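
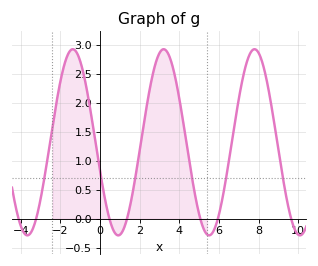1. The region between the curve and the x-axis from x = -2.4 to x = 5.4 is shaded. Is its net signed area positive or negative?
positive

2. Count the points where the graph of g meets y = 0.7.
6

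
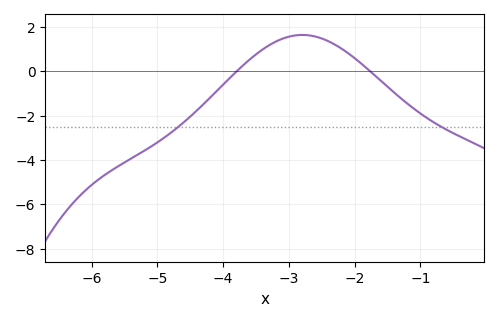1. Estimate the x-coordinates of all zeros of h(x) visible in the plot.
-3.8, -1.8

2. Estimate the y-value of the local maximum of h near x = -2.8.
1.6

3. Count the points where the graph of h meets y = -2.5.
2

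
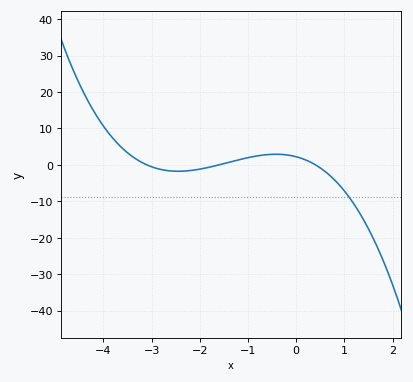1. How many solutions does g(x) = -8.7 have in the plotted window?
1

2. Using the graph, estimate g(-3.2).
1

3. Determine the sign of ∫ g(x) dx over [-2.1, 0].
positive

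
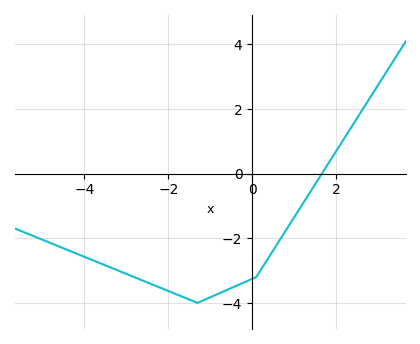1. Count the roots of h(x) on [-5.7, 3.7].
1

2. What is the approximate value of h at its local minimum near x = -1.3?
-4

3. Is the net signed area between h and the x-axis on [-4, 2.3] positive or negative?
negative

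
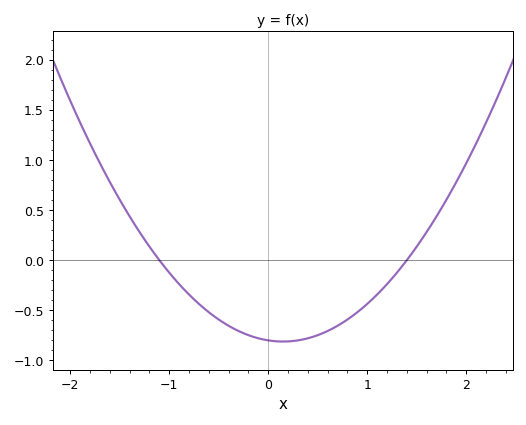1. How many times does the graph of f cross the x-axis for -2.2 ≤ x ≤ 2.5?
2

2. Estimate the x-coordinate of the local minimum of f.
0.15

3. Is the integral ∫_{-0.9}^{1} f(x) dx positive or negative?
negative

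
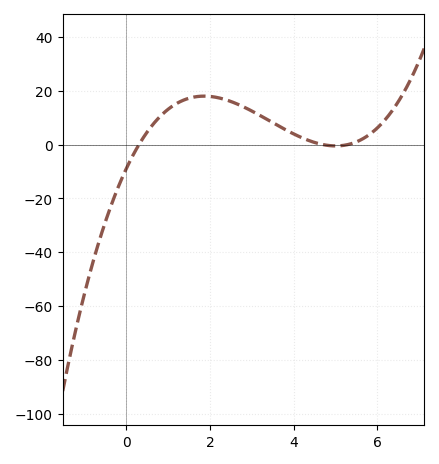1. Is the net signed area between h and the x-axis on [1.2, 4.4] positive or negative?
positive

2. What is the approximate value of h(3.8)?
6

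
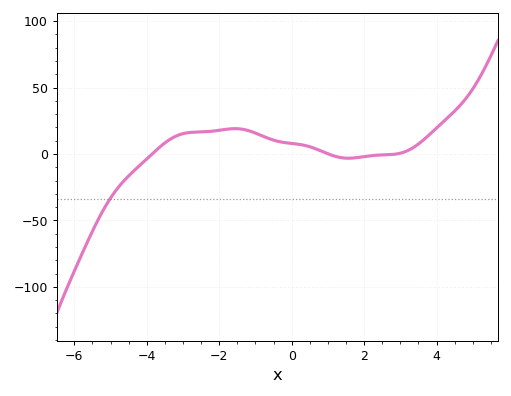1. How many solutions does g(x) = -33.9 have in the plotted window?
1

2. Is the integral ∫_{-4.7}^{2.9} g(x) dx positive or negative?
positive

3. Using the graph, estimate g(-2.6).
16.5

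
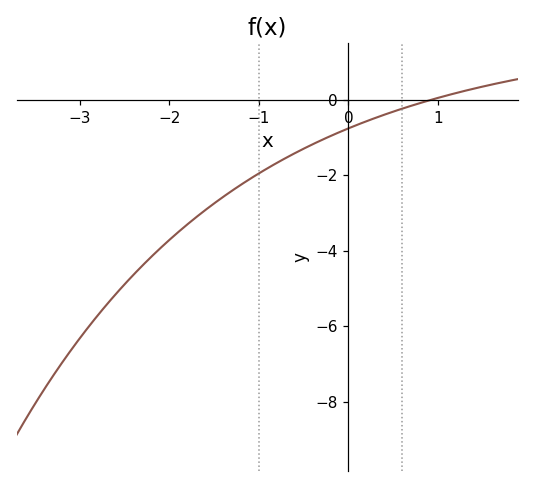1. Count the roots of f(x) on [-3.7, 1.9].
1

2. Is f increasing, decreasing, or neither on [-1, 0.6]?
increasing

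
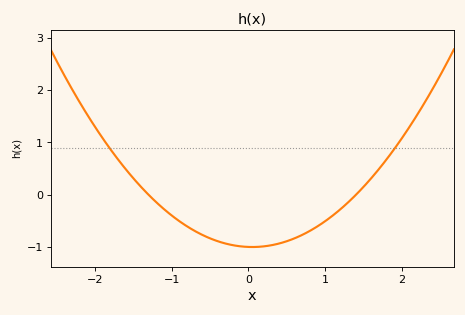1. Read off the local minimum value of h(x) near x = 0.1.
-1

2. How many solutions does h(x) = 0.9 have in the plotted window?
2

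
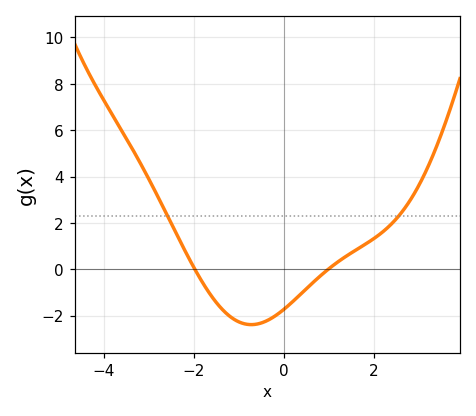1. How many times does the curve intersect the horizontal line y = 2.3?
2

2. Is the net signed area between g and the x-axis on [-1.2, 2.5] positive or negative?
negative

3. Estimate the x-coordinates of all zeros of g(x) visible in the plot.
-2, 1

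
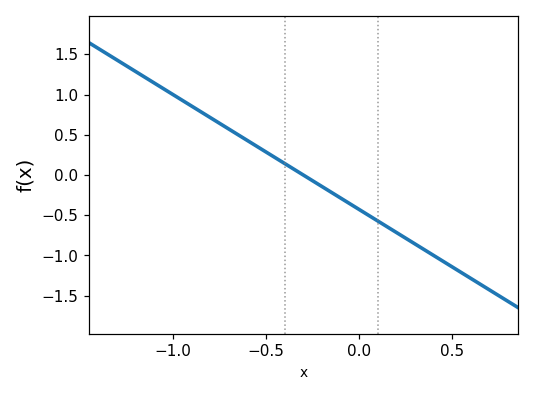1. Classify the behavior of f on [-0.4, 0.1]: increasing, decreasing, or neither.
decreasing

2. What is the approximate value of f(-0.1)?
-0.286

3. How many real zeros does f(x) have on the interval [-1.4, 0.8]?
1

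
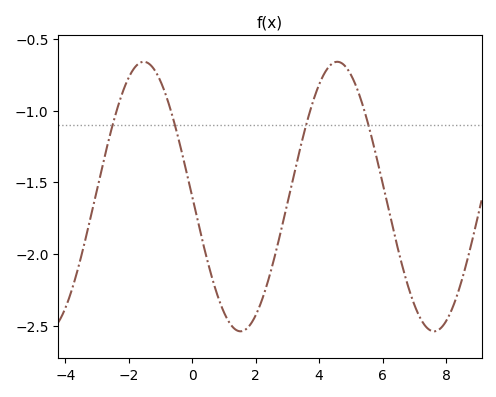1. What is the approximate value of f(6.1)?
-1.6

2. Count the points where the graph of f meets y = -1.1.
4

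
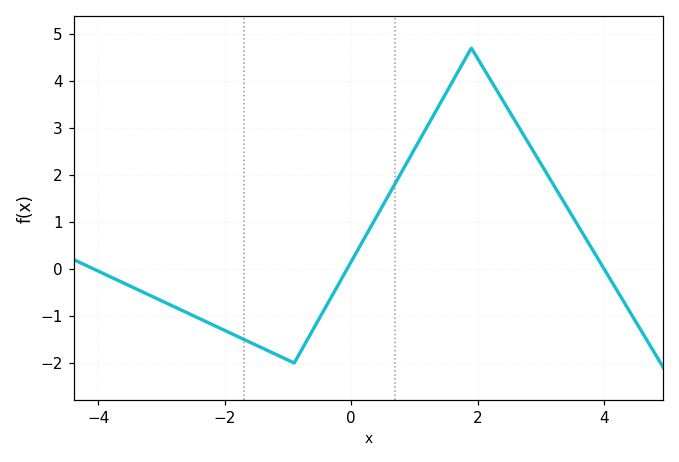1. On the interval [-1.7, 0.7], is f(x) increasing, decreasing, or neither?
neither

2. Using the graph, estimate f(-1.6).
-1.56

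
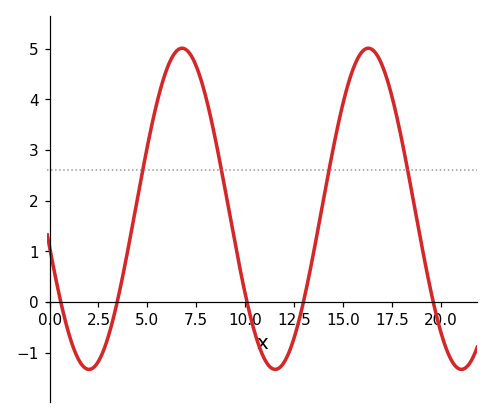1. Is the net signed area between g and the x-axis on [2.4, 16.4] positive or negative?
positive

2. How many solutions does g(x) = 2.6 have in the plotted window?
4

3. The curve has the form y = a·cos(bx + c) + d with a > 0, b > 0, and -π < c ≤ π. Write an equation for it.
y = 3.17cos(0.66x + 1.8) + 1.84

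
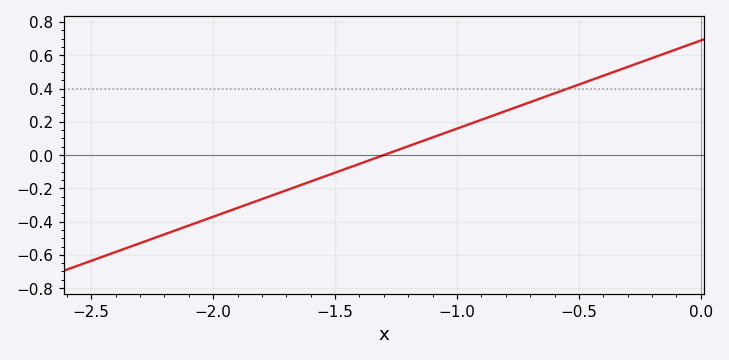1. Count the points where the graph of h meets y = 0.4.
1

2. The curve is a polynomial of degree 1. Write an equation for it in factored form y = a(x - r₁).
y = 0.53(x + 1.3)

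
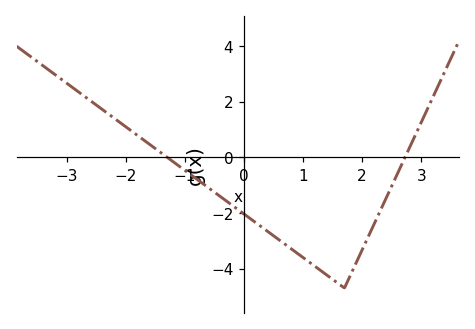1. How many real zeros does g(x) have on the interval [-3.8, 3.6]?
2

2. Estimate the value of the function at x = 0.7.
-3.13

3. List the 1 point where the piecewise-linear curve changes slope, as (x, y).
(1.7, -4.7)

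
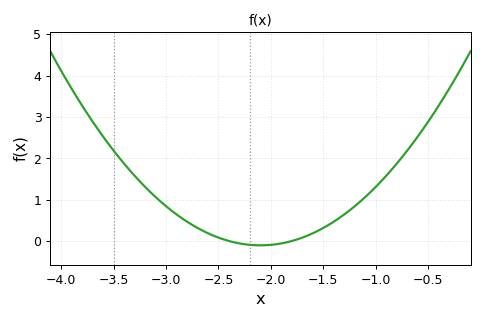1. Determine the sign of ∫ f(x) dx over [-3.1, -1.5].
positive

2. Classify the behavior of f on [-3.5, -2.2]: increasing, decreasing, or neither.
decreasing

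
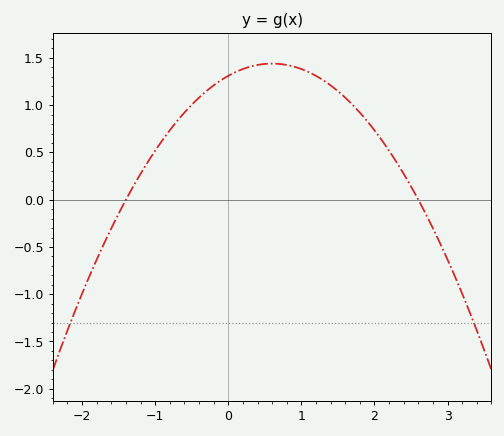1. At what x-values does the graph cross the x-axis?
-1.4, 2.6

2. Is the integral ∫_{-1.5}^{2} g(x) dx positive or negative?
positive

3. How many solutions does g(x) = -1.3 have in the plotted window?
2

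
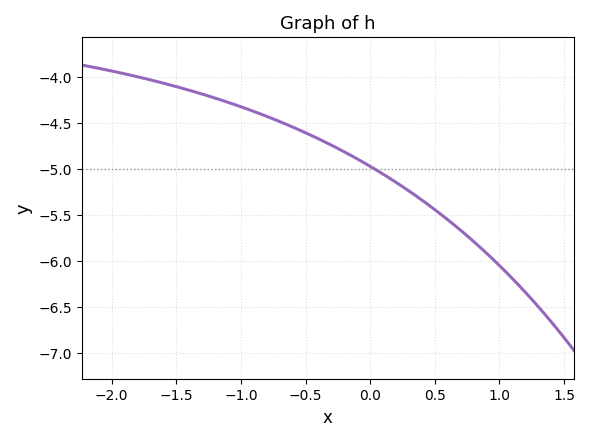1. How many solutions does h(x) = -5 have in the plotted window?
1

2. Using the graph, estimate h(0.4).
-5.34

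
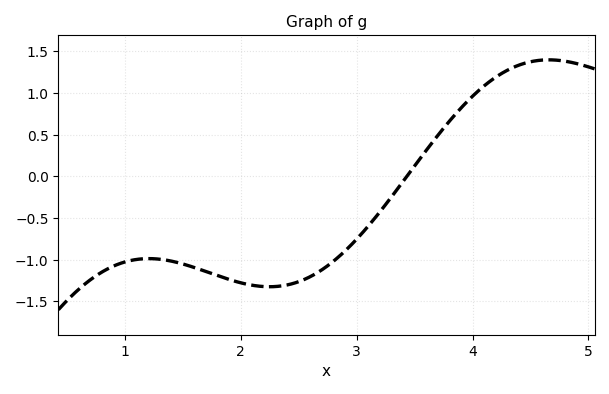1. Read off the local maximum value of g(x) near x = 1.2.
-0.986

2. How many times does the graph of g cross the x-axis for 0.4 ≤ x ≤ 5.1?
1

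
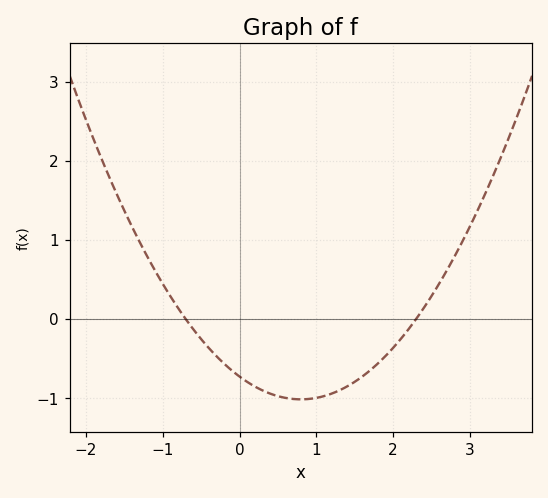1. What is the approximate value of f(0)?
-0.7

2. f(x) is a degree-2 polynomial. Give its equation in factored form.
y = 0.45(x + 0.7)(x - 2.3)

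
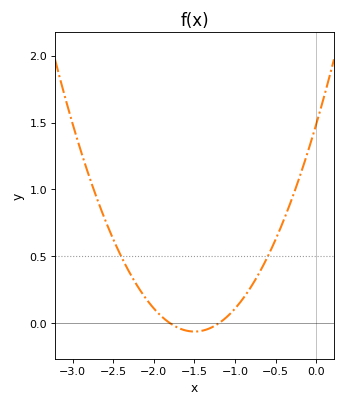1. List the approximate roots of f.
-1.8, -1.2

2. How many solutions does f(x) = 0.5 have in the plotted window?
2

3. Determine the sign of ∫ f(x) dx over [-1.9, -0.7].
positive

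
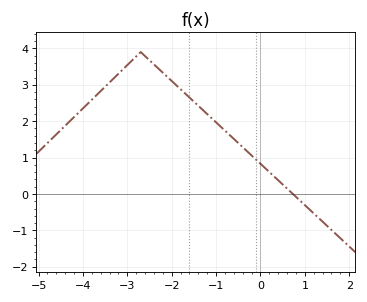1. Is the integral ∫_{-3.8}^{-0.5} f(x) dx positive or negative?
positive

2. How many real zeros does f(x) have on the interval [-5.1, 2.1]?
1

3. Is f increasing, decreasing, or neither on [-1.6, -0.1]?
decreasing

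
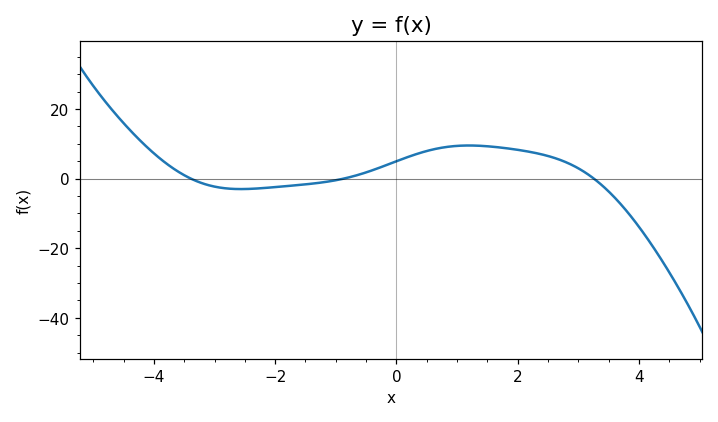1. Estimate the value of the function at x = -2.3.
-2.86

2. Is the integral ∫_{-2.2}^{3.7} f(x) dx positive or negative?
positive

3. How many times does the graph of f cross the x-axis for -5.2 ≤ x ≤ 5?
3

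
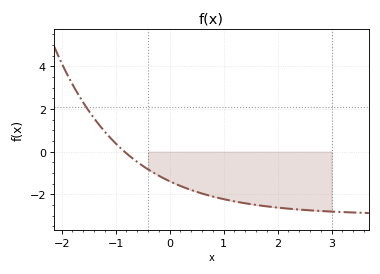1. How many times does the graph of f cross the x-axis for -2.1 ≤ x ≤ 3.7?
1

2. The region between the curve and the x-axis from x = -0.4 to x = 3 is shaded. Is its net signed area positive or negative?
negative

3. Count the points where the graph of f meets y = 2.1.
1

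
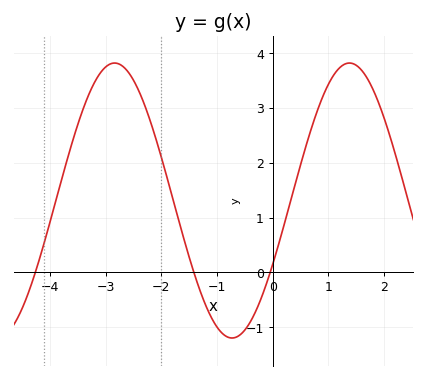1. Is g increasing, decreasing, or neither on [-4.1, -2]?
neither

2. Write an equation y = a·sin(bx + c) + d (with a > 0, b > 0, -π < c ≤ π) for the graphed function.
y = 2.51sin(1.49x - 0.482) + 1.31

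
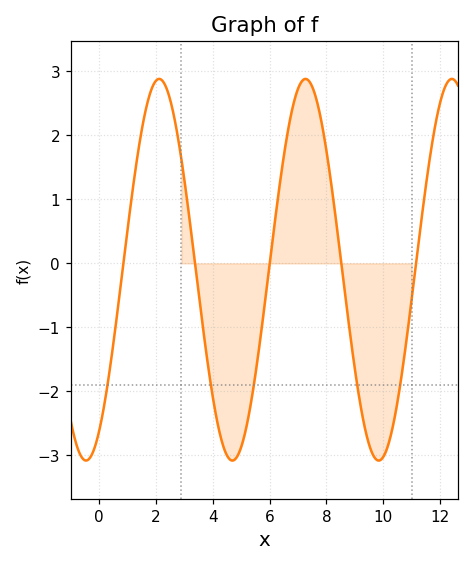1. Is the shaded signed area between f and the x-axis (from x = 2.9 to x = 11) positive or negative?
negative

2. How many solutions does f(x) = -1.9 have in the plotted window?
5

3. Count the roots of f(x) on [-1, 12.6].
5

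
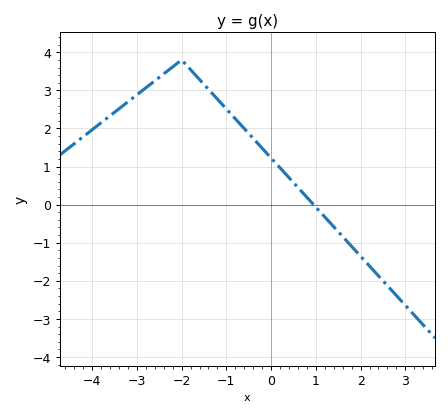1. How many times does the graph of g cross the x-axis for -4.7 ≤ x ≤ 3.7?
1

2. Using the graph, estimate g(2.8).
-2.39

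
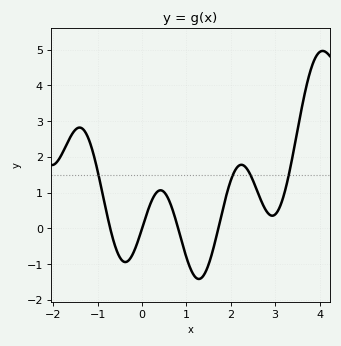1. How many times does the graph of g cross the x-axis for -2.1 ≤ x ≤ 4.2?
4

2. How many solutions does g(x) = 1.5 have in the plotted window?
4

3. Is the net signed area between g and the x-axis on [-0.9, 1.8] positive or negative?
negative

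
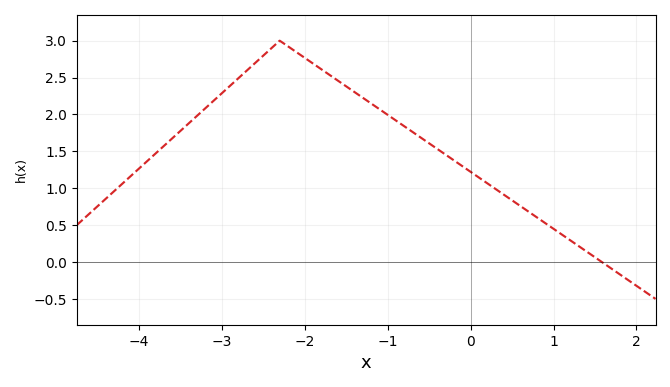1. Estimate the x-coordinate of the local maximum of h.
-2.3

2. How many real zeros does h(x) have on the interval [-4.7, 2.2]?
1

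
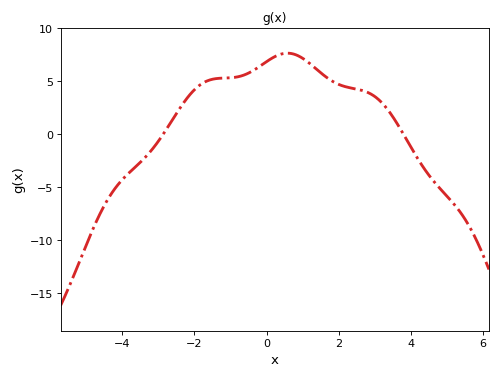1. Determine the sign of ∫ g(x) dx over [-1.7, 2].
positive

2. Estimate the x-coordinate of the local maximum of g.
0.6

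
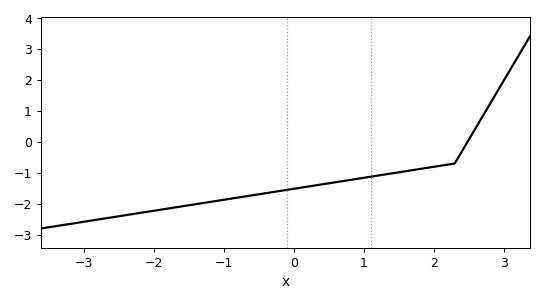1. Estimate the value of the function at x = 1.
-1.16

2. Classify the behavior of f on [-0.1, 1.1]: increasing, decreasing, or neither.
increasing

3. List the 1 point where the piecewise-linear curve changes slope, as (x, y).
(2.3, -0.7)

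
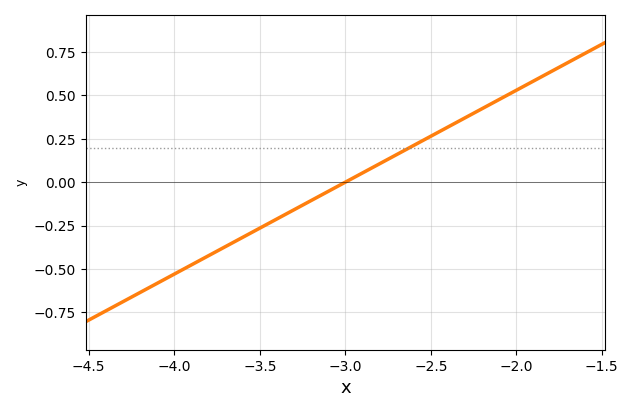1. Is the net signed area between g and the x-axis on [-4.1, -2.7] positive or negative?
negative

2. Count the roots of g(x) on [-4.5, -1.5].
1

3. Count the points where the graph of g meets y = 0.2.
1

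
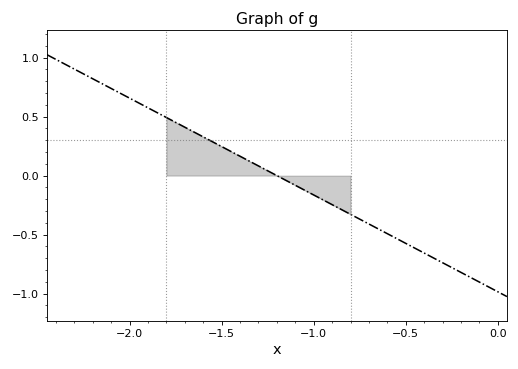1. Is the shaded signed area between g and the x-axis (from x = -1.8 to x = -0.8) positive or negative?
positive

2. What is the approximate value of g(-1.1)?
-0.1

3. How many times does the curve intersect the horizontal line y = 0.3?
1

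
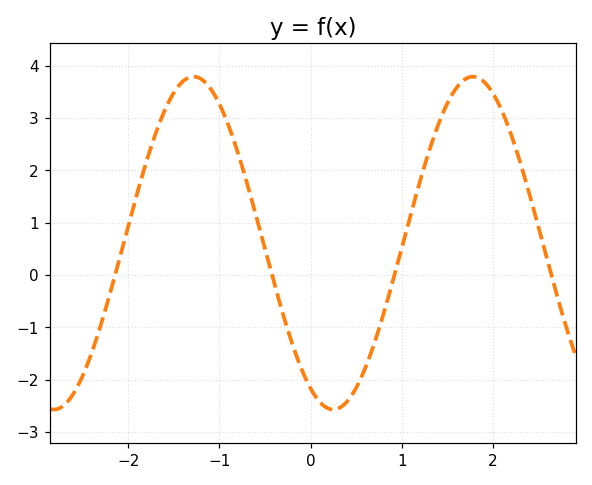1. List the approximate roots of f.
-2.14, -0.423, 0.921, 2.64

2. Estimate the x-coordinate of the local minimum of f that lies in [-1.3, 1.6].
0.25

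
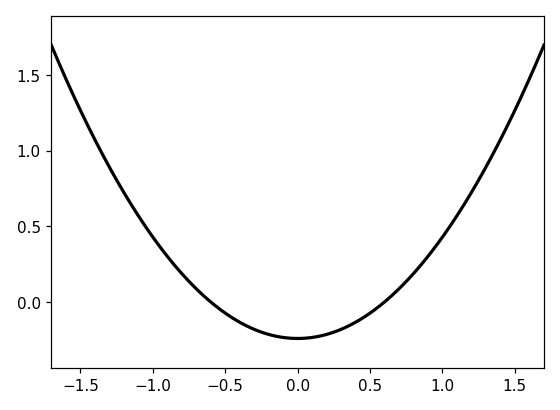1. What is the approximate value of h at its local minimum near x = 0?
-0.25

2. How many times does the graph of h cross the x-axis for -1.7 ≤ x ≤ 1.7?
2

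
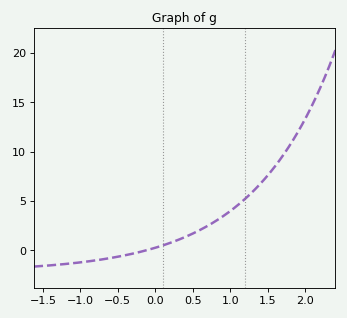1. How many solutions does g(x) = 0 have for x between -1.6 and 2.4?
1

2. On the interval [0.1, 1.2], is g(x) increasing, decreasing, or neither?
increasing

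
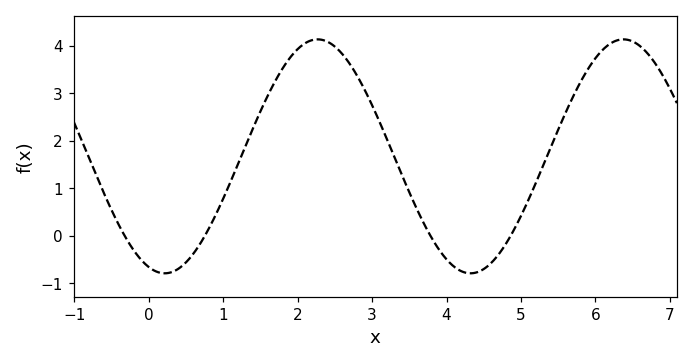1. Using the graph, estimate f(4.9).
0.1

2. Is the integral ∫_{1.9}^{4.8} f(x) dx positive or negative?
positive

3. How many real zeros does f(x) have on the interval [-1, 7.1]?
4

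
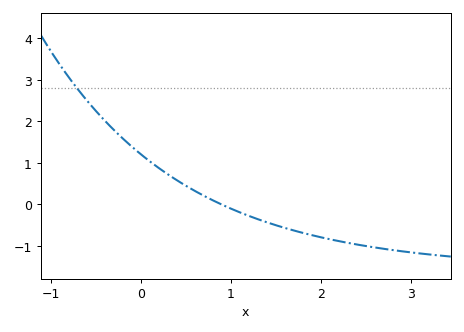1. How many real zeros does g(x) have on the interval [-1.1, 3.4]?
1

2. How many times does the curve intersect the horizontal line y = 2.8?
1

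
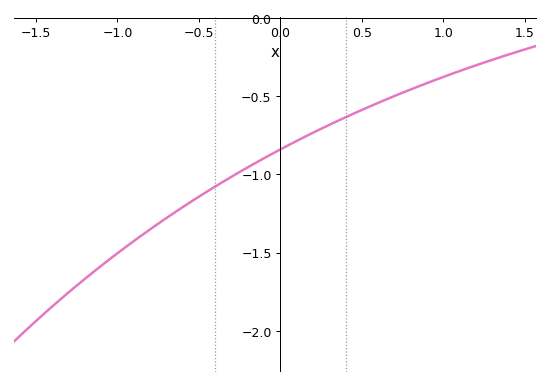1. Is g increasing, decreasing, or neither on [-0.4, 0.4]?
increasing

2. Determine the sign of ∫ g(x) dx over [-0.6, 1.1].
negative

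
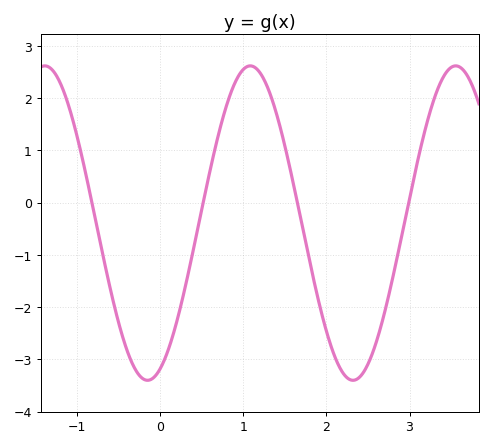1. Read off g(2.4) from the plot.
-3.34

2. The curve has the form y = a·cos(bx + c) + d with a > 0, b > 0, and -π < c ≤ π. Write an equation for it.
y = 3.01cos(2.54x - 2.75) - 0.39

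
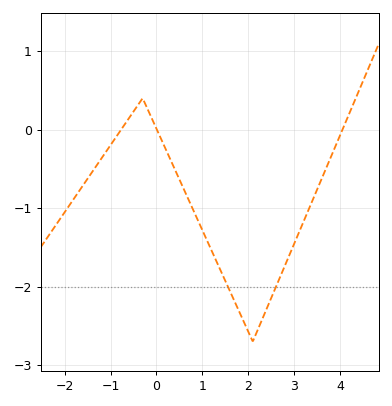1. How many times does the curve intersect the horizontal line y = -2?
2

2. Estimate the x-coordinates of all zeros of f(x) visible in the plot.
-0.8, 0, 4.1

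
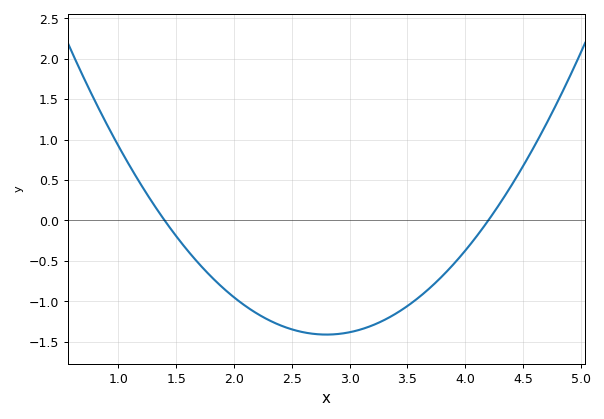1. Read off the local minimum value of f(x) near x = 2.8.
-1.4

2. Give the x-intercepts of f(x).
1.4, 4.2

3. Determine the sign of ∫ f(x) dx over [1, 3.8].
negative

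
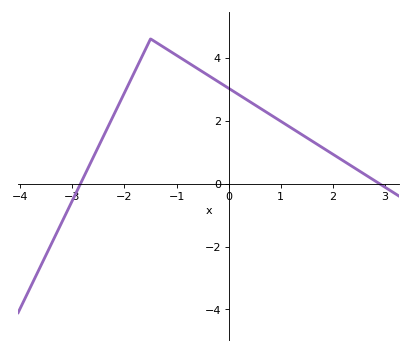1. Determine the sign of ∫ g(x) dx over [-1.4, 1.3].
positive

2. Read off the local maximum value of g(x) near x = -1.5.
4.6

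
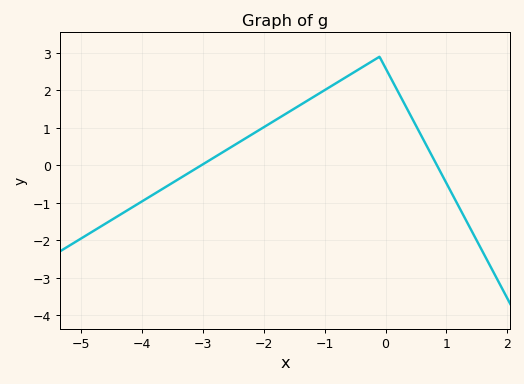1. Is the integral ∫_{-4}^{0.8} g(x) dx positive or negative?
positive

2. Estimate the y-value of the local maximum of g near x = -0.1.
2.9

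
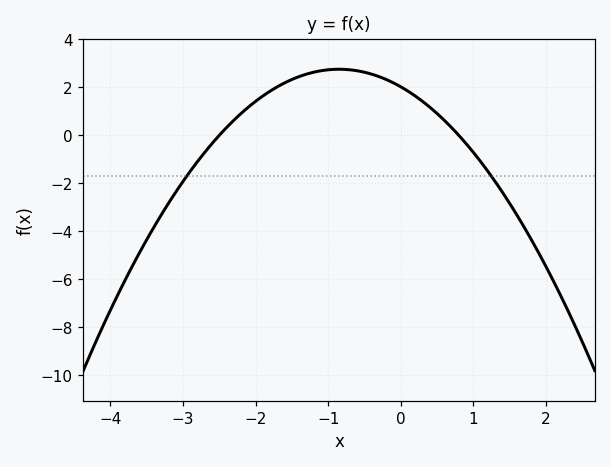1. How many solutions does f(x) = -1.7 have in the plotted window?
2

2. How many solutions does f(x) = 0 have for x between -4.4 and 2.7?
2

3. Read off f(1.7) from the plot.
-3.82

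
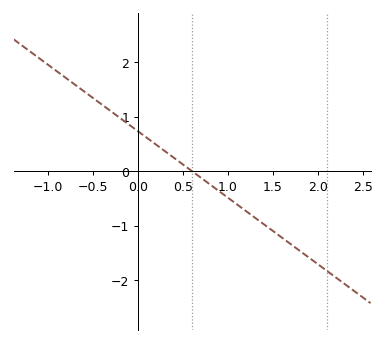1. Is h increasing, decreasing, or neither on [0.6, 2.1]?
decreasing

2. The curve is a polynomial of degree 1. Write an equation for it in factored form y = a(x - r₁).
y = -1.22(x - 0.6)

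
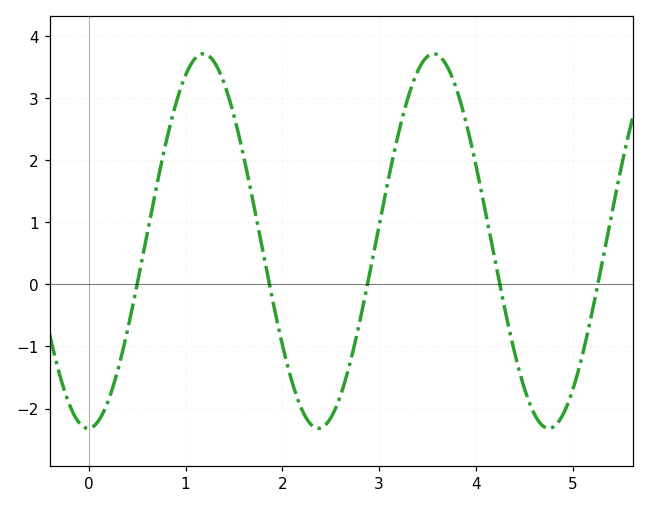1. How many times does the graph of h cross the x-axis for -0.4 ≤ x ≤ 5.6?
5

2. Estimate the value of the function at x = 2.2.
-2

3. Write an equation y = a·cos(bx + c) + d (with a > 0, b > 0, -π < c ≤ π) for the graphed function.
y = 3.02cos(2.6x - 3.1) + 0.7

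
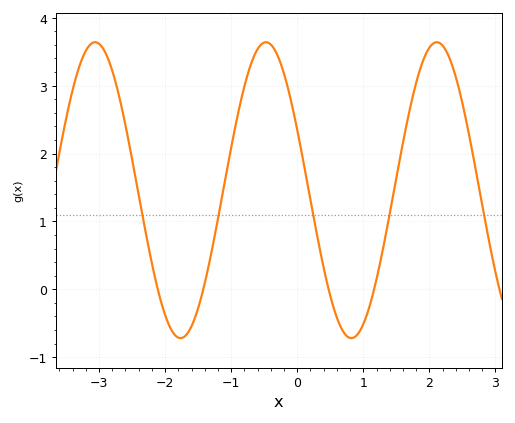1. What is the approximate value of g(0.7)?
-0.6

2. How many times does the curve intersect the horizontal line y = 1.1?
5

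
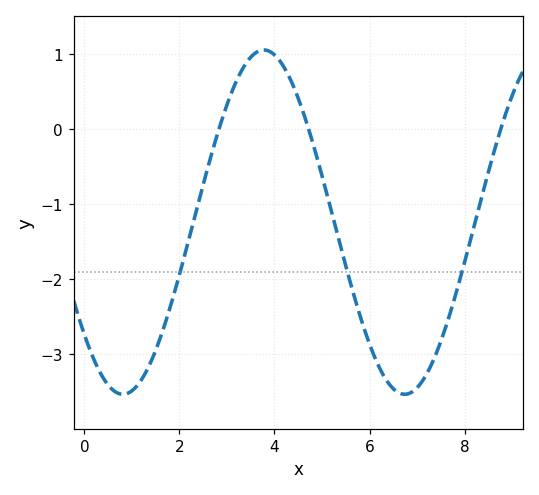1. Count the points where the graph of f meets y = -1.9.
3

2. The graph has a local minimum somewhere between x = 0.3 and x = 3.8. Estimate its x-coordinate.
0.8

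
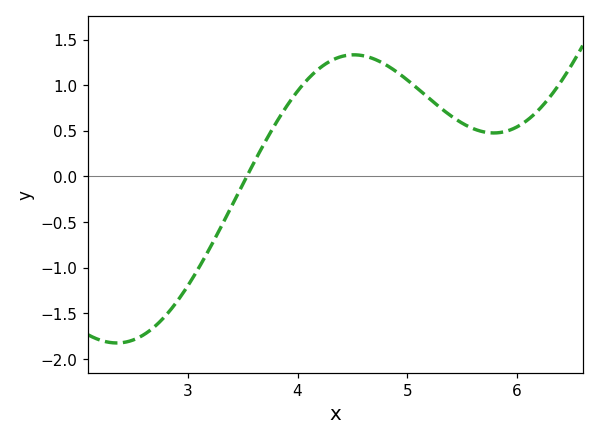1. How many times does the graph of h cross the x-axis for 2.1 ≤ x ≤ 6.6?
1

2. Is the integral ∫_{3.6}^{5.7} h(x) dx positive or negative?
positive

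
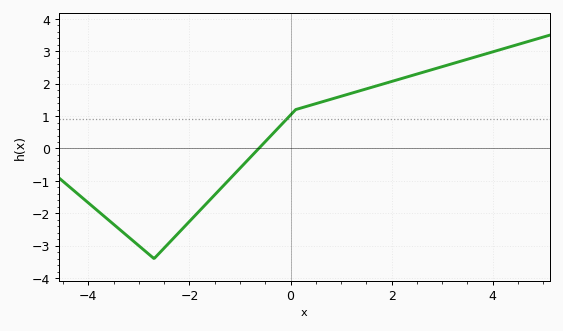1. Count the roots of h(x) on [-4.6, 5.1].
1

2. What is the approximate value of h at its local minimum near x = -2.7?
-3.4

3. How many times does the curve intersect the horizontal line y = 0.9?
1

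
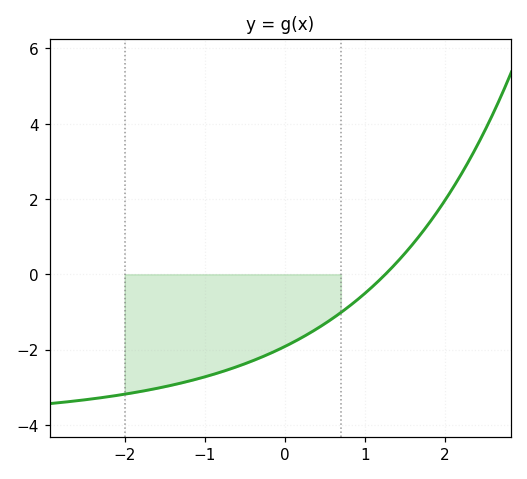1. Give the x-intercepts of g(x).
1.26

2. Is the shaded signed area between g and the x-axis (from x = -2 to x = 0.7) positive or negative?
negative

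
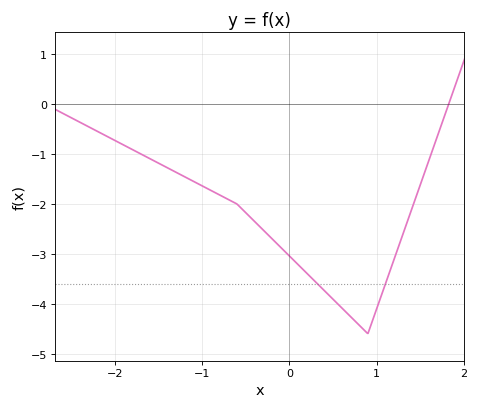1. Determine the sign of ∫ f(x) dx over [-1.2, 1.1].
negative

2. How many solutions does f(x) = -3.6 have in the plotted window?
2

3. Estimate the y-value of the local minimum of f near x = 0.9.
-4.6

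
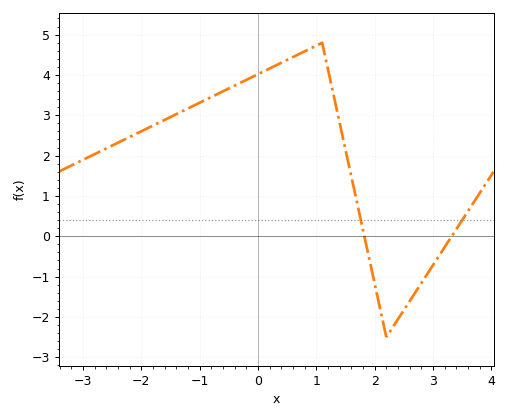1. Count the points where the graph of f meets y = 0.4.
2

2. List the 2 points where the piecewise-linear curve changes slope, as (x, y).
(1.1, 4.8); (2.2, -2.5)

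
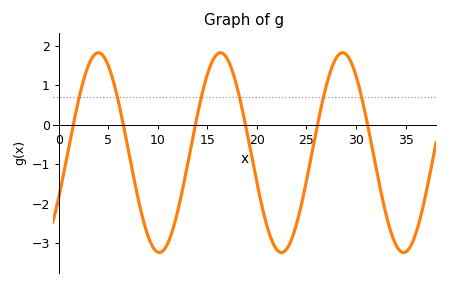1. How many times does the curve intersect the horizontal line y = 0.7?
6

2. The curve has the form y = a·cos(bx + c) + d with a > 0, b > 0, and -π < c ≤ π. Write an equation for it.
y = 2.53cos(0.51x - 2) - 0.71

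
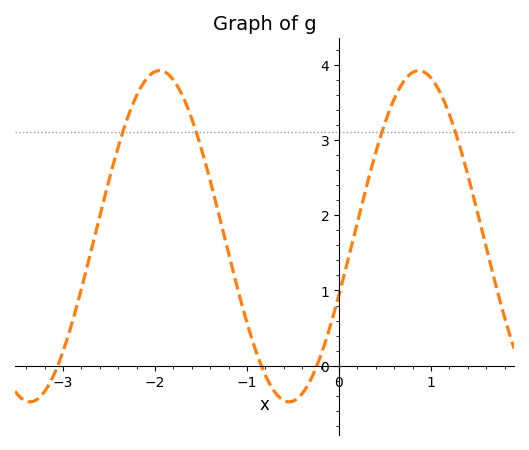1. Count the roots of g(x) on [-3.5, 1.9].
3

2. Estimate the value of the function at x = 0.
0.9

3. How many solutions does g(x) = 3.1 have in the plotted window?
4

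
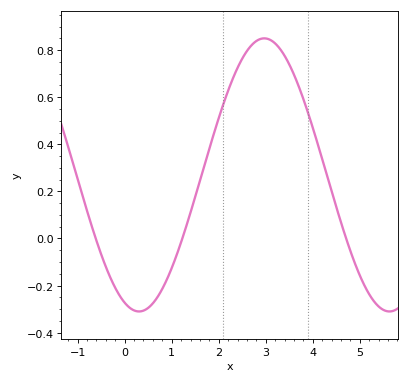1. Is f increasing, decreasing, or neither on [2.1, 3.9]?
neither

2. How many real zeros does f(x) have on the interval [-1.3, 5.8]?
3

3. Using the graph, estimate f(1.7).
0.32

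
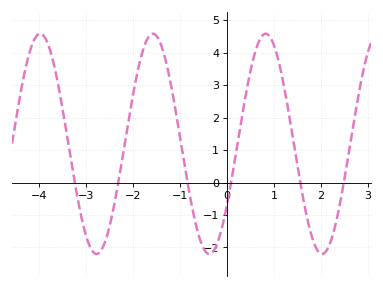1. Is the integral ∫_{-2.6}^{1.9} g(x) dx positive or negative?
positive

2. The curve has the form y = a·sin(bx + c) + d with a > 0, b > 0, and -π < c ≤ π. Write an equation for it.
y = 3.39sin(2.6x - 0.59) + 1.19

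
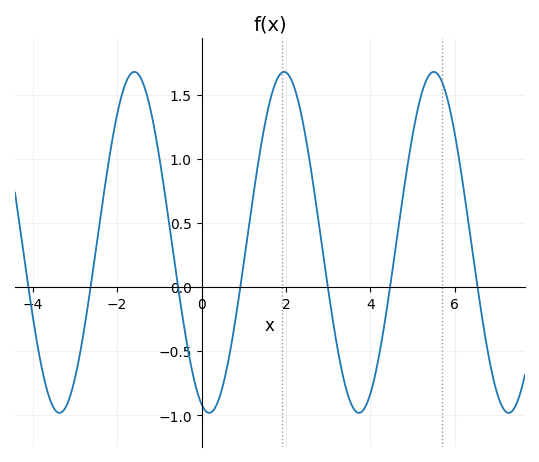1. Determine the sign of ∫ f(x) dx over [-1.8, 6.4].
positive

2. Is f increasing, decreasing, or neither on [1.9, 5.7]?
neither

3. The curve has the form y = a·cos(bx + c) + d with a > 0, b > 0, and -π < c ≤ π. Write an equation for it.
y = 1.33cos(1.8x + 2.8) + 0.35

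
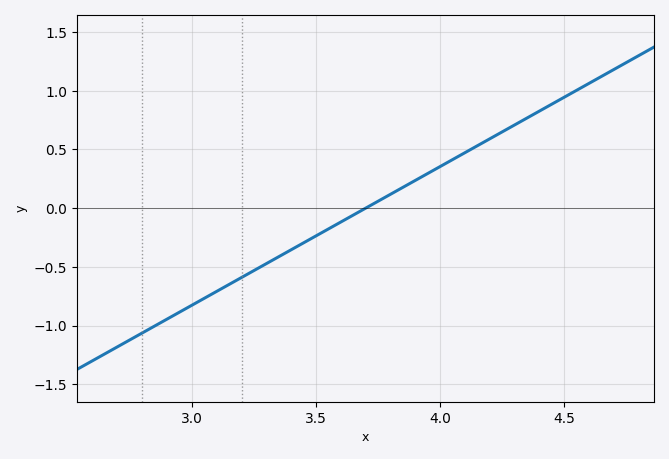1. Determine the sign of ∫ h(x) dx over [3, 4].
negative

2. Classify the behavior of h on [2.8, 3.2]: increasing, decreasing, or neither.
increasing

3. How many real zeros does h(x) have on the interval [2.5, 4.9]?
1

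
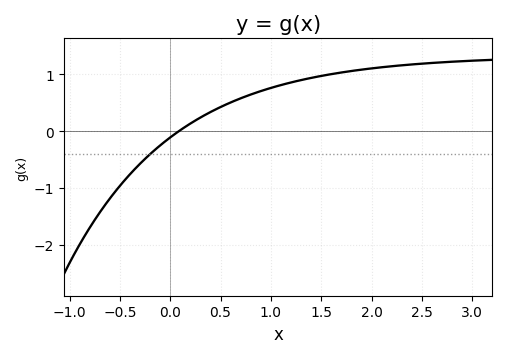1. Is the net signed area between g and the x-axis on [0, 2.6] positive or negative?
positive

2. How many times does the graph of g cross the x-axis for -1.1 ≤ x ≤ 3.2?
1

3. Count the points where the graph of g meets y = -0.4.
1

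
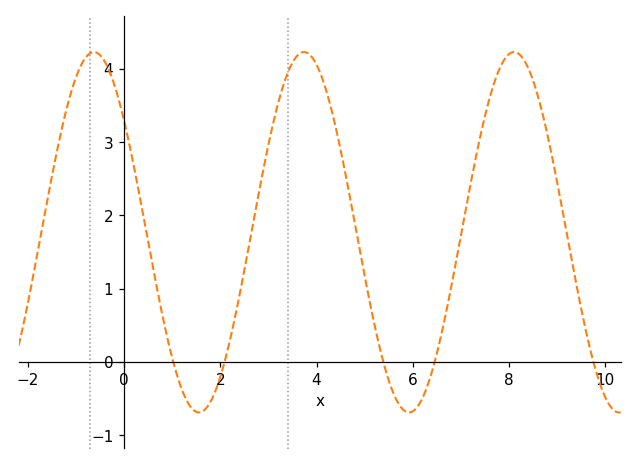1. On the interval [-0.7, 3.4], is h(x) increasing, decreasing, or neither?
neither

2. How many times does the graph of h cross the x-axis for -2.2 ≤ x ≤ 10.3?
5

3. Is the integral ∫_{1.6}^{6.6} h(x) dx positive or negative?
positive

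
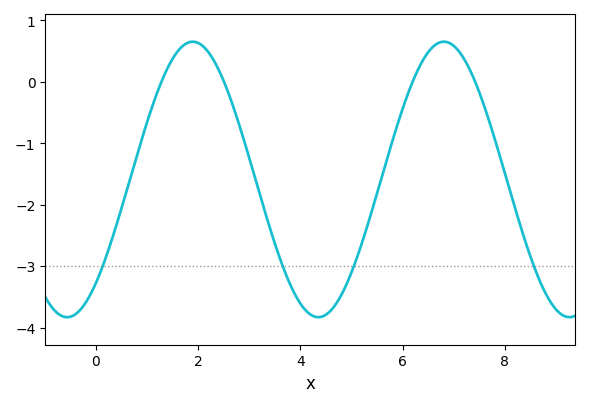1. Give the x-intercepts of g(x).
1.29, 2.51, 6.2, 7.42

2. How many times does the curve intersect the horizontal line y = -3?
4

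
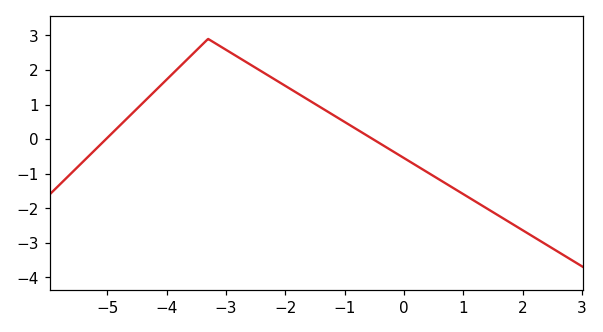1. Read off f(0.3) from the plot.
-0.9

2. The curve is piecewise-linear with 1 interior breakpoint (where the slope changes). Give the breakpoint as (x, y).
(-3.3, 2.9)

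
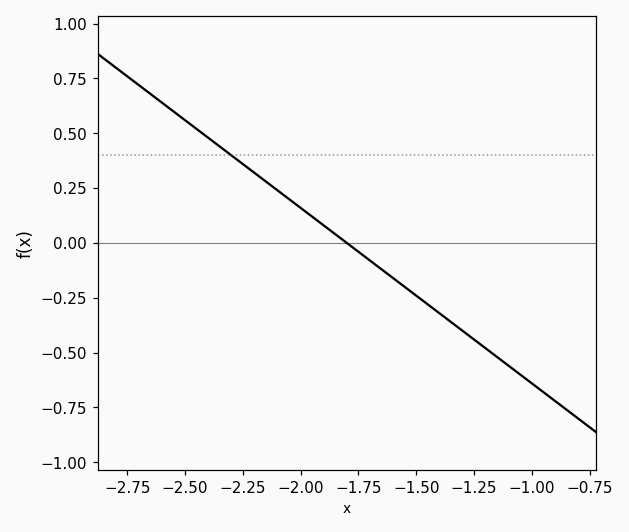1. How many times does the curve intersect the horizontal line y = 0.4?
1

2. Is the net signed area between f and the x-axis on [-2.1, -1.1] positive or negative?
negative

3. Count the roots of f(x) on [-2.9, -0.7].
1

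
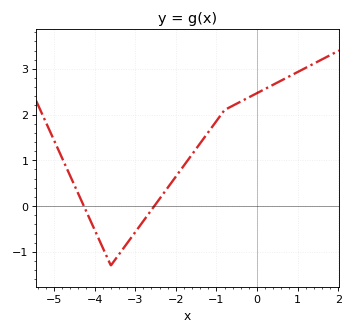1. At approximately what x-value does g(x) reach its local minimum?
-3.6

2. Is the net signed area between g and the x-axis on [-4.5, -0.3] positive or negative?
positive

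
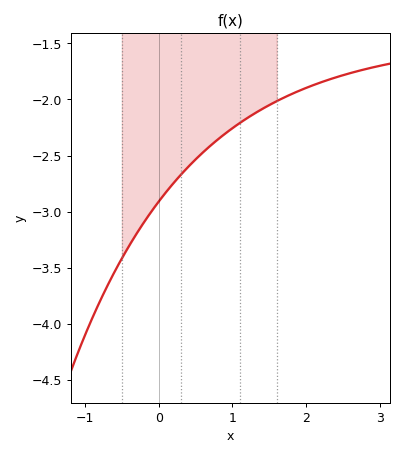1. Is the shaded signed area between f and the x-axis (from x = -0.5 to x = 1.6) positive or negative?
negative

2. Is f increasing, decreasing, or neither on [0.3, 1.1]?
increasing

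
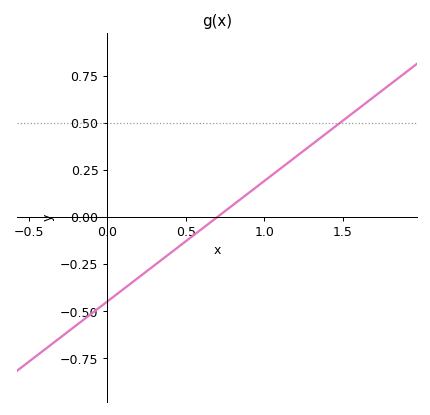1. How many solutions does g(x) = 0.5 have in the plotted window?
1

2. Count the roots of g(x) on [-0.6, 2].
1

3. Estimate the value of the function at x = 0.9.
0.12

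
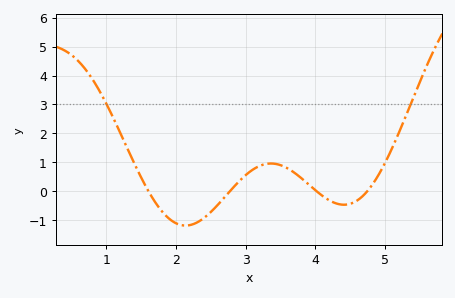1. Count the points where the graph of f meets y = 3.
2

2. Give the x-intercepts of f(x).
1.6, 2.8, 4, 4.7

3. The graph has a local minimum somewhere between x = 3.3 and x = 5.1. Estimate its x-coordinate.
4.4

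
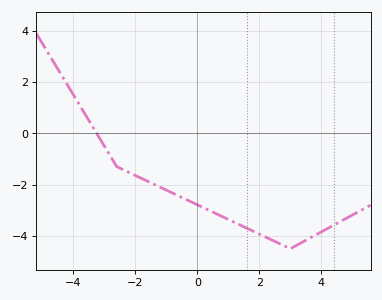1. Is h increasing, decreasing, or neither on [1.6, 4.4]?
neither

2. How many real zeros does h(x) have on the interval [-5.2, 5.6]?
1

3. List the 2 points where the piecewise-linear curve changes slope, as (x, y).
(-2.6, -1.3); (3, -4.5)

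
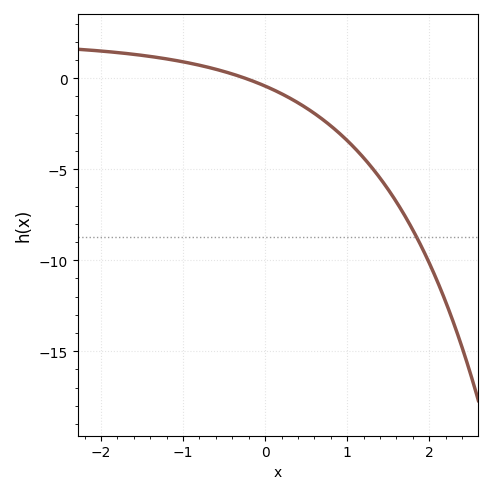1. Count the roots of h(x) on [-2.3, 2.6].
1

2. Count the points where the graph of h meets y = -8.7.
1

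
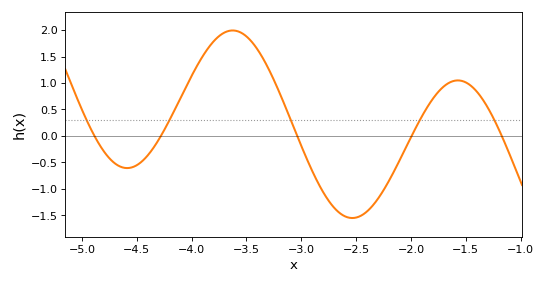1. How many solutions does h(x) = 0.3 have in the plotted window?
5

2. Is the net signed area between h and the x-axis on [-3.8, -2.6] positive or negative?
positive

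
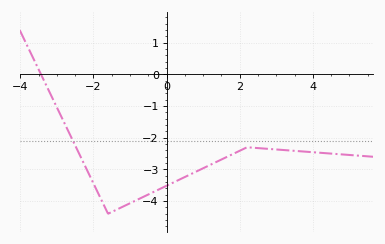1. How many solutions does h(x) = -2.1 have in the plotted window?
1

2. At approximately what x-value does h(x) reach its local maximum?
2.2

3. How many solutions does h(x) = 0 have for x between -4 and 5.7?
1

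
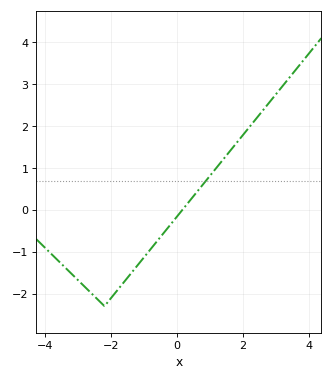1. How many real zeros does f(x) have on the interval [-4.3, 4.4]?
1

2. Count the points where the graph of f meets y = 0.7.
1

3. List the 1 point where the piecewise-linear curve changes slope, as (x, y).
(-2.2, -2.3)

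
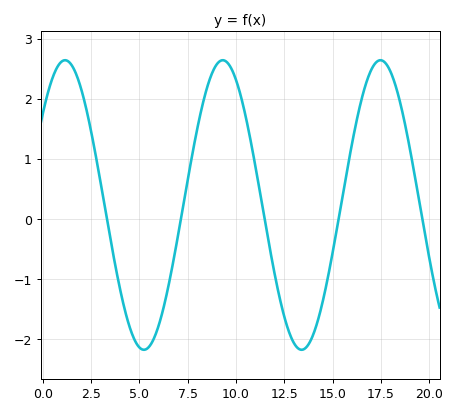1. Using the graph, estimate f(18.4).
2.06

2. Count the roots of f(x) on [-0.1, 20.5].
5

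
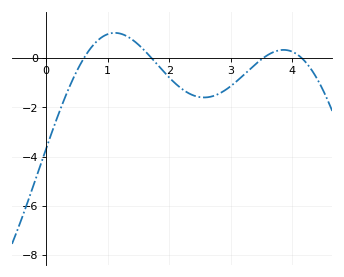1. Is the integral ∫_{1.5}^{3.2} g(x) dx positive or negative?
negative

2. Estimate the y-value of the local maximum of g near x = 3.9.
0.33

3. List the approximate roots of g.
0.614, 1.71, 3.53, 4.15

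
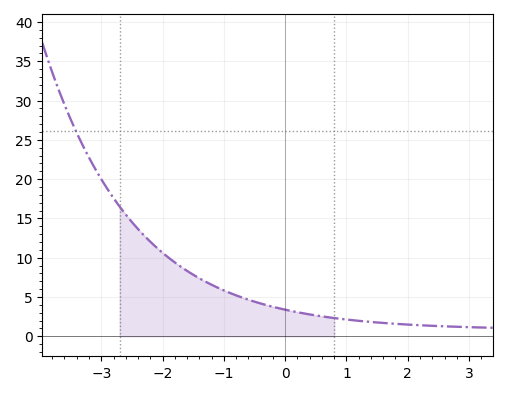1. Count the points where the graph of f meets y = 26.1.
1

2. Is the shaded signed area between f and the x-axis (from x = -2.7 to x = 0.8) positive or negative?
positive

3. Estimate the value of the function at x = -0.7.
4.93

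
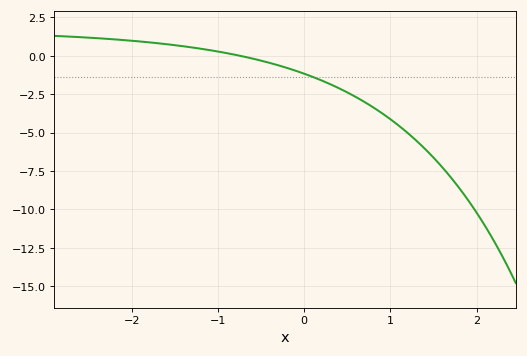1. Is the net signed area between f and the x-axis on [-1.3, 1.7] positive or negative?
negative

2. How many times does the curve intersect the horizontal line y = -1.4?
1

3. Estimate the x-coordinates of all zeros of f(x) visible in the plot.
-0.748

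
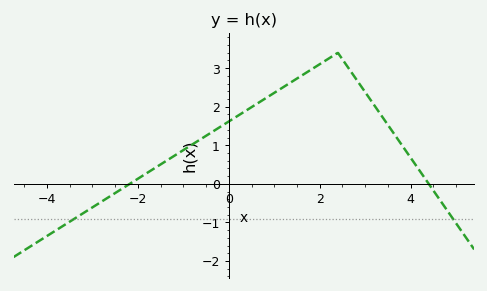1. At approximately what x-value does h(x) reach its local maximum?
2.4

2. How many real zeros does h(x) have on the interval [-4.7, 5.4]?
2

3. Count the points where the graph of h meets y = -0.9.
2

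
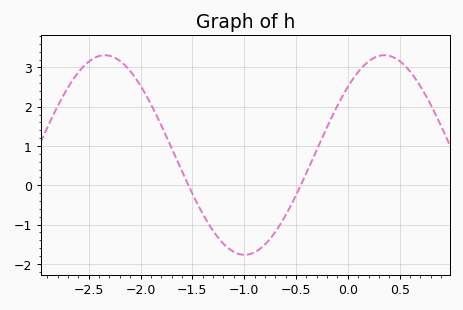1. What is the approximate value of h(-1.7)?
0.9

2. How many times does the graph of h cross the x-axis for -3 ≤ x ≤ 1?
2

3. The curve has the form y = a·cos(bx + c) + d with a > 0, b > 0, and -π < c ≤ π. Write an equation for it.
y = 2.54cos(2.3x - 0.82) + 0.77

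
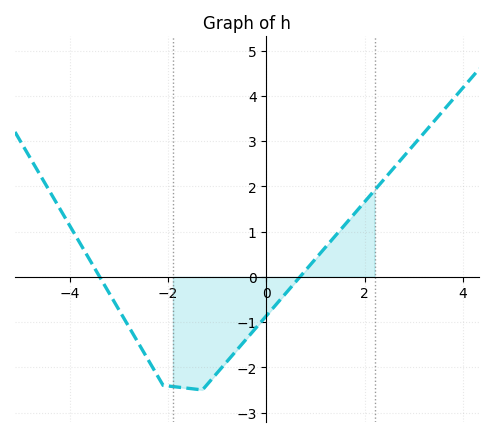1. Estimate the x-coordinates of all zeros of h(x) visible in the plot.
-3.4, 0.6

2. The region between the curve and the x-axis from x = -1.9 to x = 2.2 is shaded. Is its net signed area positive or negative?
negative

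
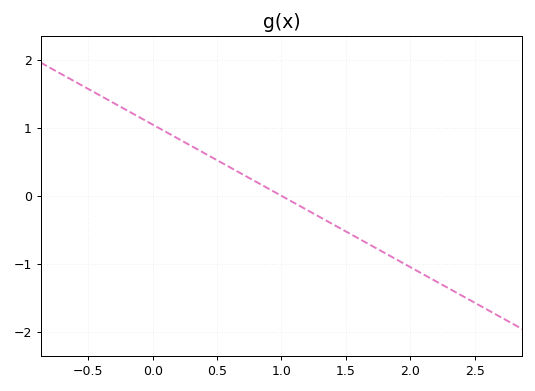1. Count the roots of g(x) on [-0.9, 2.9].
1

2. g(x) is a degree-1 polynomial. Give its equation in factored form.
y = -1.05(x - 1)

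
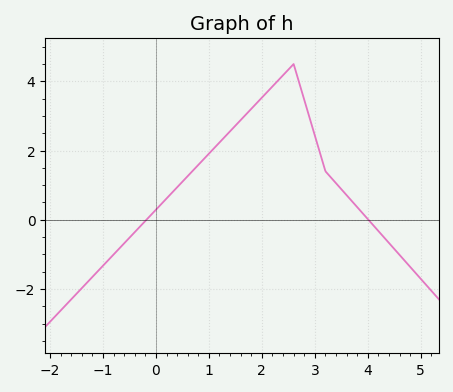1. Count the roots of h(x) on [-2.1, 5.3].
2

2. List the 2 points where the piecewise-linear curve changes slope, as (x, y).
(2.6, 4.5); (3.2, 1.4)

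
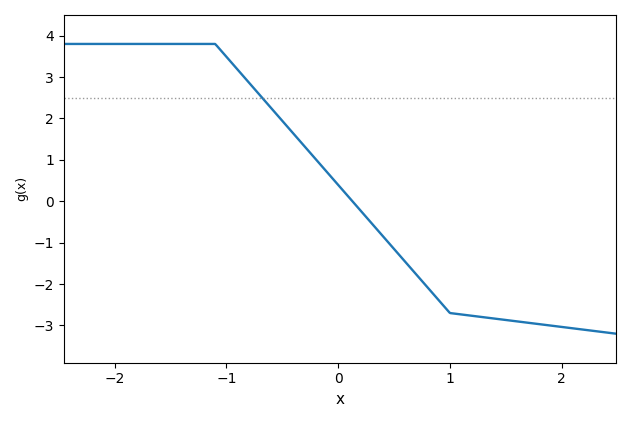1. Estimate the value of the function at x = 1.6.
-2.9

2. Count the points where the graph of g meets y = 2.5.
1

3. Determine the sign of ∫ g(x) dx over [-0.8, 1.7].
negative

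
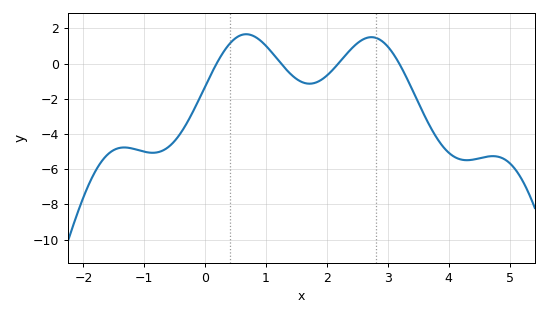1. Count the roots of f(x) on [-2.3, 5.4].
4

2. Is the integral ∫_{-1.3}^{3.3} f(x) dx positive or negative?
negative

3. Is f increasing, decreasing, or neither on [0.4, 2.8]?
neither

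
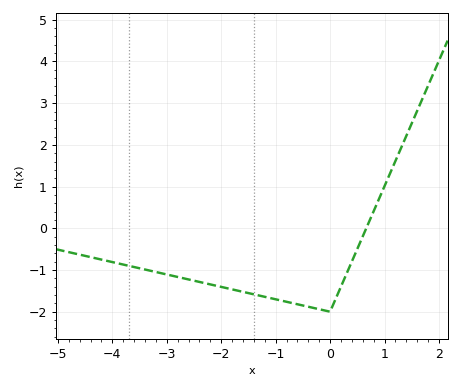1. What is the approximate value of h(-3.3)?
-1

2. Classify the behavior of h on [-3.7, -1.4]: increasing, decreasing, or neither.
decreasing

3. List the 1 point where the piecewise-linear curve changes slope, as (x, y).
(0, -2)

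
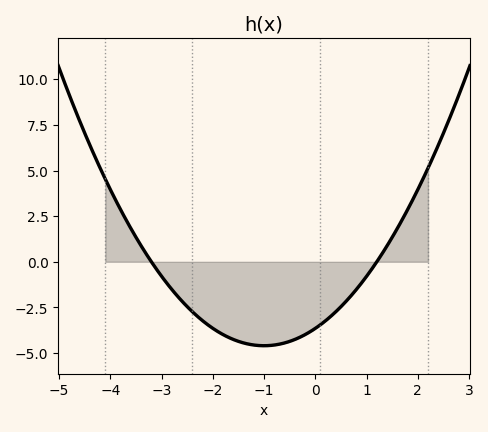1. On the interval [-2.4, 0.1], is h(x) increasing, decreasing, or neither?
neither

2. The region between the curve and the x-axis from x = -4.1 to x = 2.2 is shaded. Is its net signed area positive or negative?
negative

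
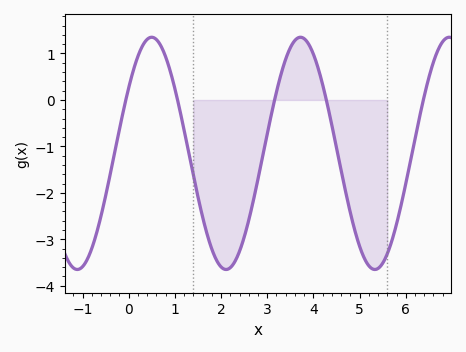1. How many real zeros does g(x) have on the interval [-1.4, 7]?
5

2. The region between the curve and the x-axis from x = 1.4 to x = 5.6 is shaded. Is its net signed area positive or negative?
negative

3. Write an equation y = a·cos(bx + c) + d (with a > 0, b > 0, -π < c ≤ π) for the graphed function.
y = 2.5cos(1.95x - 0.97) - 1.15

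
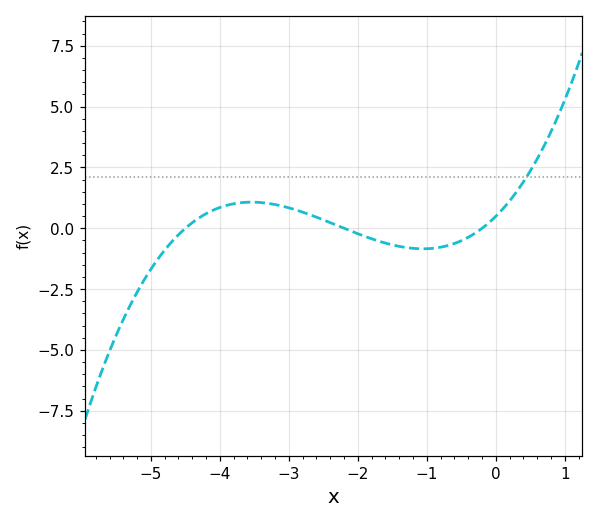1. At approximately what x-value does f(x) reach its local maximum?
-3.5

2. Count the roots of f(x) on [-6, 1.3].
3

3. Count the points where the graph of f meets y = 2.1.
1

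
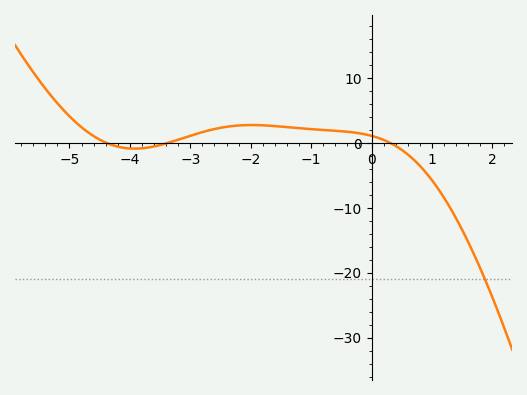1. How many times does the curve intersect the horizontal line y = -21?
1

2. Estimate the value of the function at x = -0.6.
1.83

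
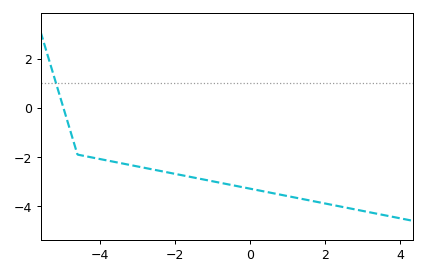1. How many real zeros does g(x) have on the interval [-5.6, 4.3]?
1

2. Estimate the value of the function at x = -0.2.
-3.23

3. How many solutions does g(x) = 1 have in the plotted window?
1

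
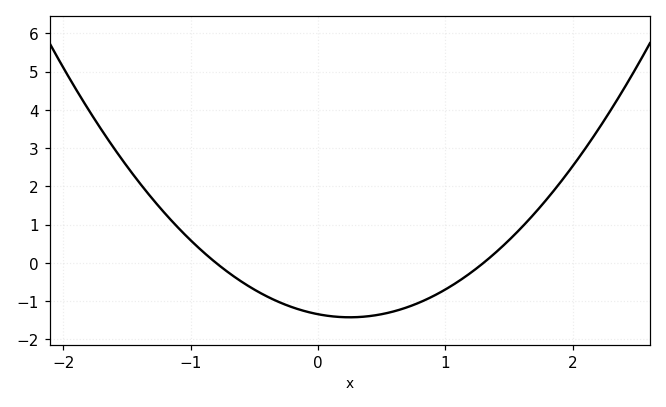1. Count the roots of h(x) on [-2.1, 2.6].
2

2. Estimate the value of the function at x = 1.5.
0.6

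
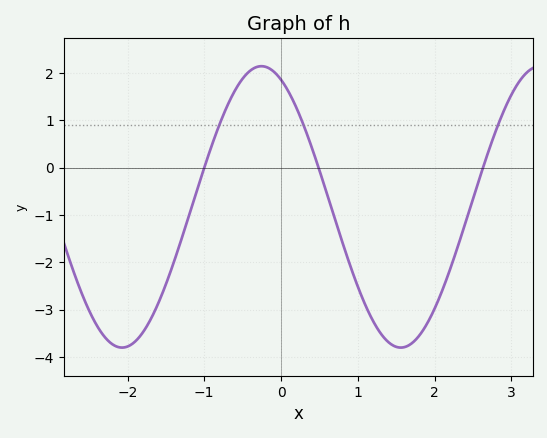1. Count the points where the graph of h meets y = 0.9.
3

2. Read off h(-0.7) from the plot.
1.3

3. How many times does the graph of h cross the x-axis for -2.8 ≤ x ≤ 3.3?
3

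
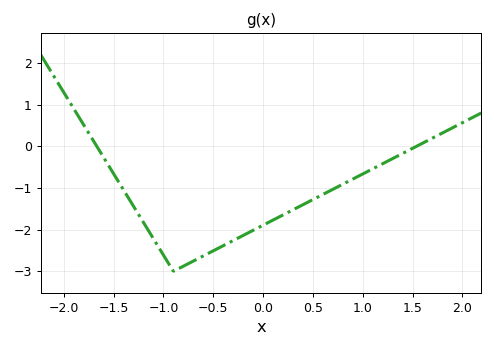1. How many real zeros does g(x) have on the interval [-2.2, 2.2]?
2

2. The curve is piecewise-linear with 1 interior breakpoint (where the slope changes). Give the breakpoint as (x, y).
(-0.9, -3)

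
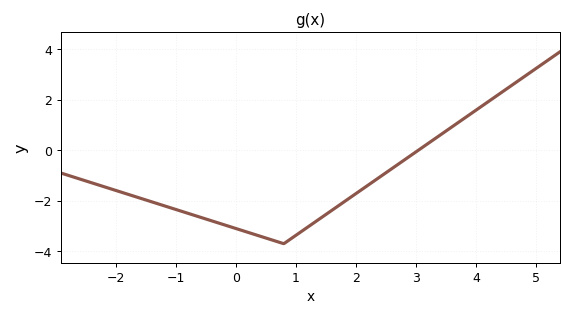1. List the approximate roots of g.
3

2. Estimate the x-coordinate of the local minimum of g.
0.8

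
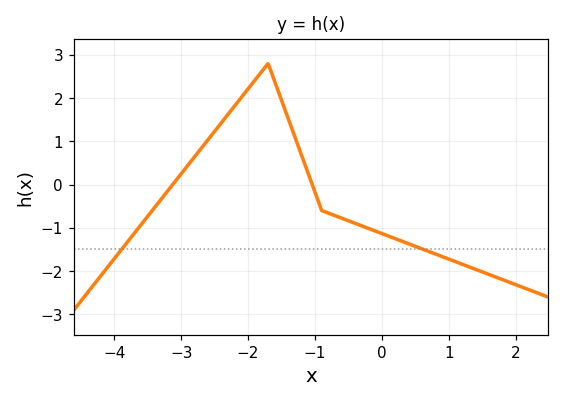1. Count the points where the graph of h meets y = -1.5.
2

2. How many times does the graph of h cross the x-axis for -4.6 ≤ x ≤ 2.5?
2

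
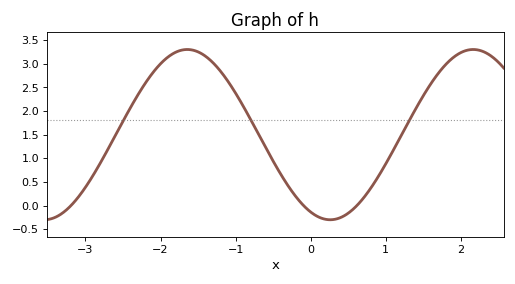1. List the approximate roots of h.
-3.2, -0.1, 0.6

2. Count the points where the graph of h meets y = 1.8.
3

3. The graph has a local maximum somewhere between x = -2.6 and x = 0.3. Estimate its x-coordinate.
-1.6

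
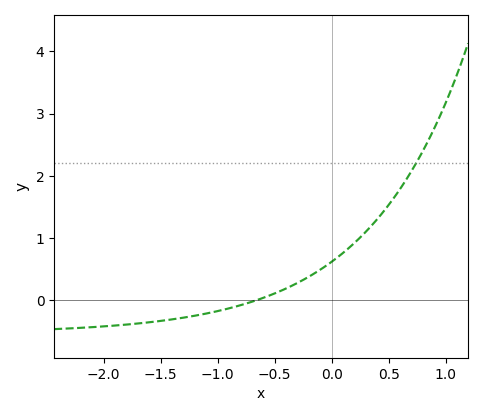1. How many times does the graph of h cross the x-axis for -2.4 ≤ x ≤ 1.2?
1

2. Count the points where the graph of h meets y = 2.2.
1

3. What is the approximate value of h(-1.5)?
-0.3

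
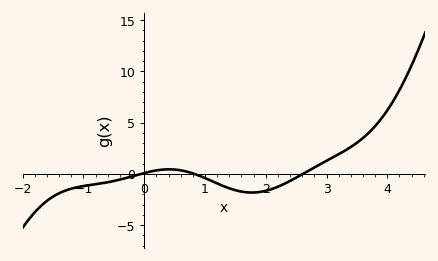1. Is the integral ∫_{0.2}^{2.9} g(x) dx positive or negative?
negative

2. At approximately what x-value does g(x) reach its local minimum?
1.77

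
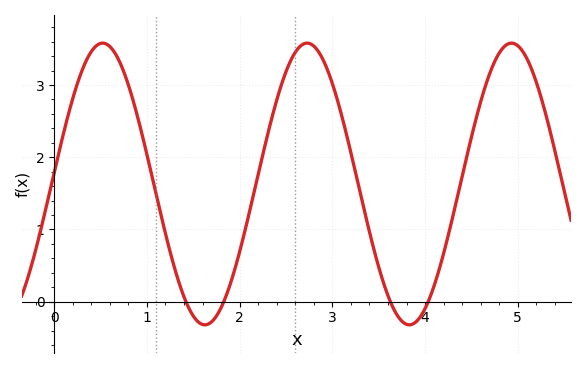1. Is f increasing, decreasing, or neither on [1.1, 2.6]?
neither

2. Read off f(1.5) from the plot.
-0.2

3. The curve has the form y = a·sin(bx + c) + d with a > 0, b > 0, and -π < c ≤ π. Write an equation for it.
y = 1.95sin(2.9x + 0.08) + 1.63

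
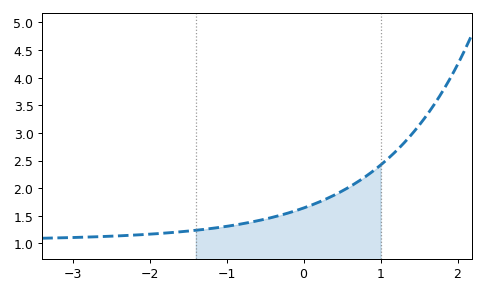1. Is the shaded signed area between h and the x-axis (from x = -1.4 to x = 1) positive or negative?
positive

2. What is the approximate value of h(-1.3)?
1.25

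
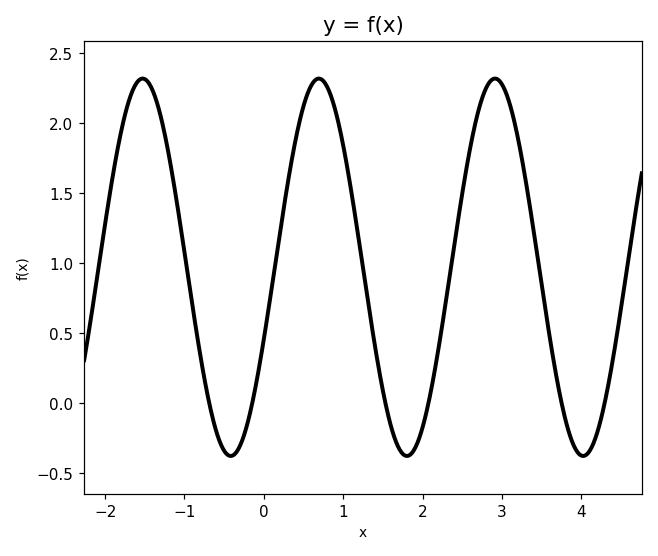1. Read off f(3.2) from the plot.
1.9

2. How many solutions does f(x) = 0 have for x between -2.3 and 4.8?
6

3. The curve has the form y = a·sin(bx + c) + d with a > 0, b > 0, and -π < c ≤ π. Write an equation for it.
y = 1.35sin(2.8x - 0.39) + 0.97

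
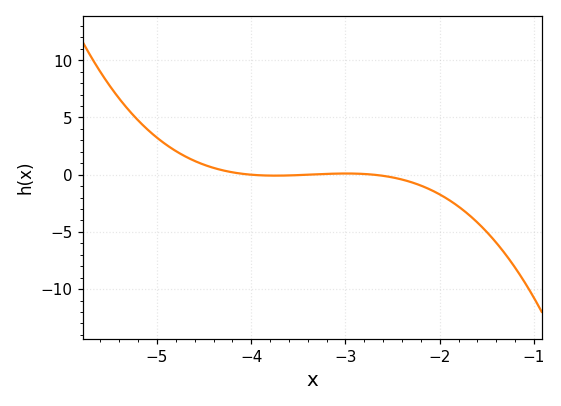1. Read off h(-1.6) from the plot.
-4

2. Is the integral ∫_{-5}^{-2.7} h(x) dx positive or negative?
positive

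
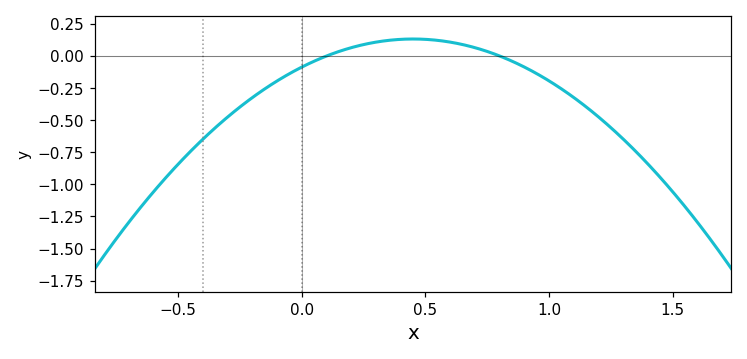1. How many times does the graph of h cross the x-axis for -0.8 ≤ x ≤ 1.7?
2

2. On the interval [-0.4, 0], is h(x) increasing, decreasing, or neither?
increasing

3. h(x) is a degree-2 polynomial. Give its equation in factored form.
y = -1.08(x - 0.1)(x - 0.8)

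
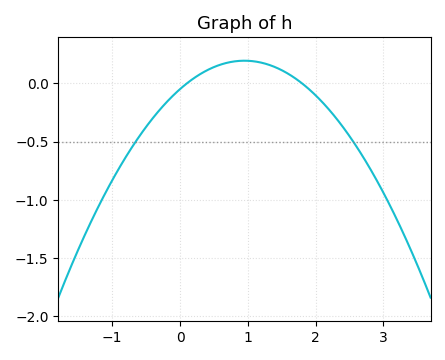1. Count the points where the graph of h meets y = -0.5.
2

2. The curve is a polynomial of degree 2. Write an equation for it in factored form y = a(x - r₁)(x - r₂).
y = -0.27(x - 0.1)(x - 1.8)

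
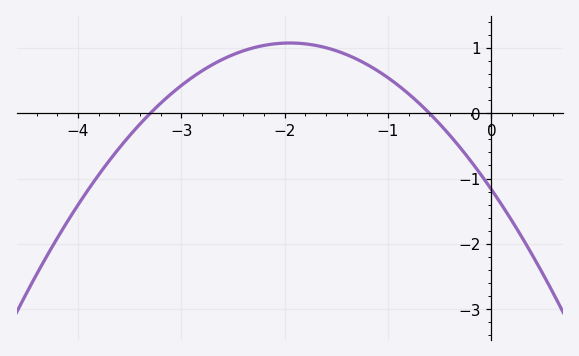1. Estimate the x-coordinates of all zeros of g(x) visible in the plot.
-3.3, -0.6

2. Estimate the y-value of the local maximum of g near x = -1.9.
1.08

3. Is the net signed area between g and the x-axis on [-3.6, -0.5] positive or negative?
positive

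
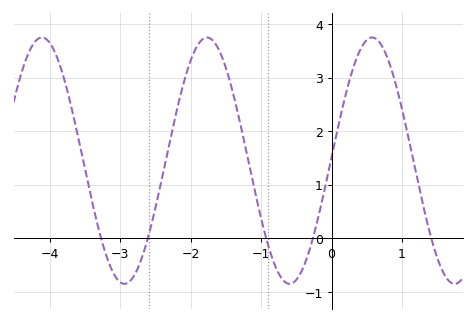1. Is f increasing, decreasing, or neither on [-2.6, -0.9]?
neither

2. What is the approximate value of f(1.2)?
1.2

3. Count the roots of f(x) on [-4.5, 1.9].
5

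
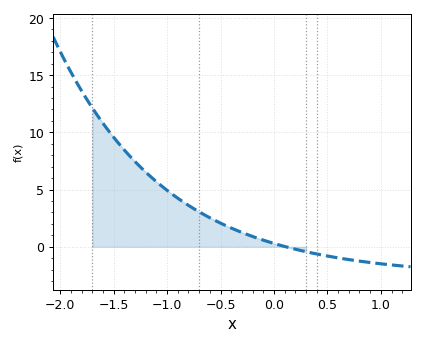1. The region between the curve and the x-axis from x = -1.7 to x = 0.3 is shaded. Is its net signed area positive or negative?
positive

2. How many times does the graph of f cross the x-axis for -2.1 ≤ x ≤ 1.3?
1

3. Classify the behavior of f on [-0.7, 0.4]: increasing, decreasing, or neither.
decreasing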